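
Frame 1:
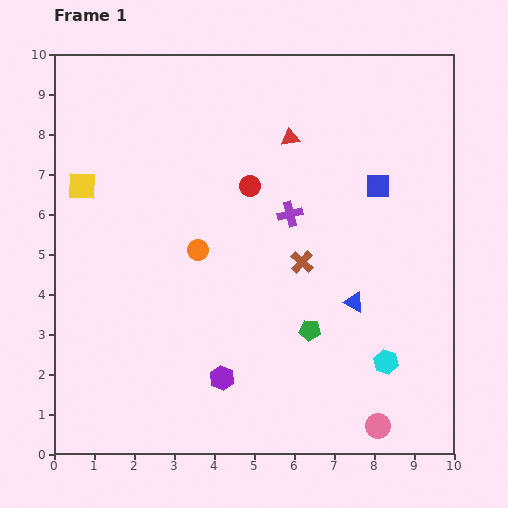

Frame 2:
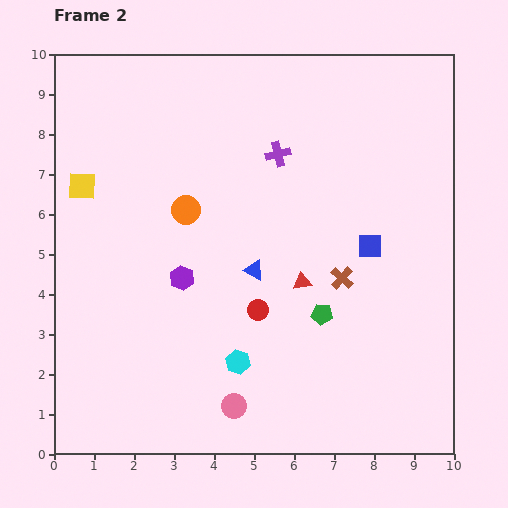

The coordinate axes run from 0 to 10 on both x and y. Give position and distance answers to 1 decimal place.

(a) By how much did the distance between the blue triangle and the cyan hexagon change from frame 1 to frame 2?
+0.6

Distance in frame 1: 1.7. Distance in frame 2: 2.3.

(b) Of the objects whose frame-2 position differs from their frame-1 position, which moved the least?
the green pentagon

(moved 0.5)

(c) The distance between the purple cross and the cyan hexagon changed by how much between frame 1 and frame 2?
+0.9

Distance in frame 1: 4.4. Distance in frame 2: 5.3.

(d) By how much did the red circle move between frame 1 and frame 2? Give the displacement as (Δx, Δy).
(0.2, -3.1)

The red circle was at (4.9, 6.7) in frame 1 and (5.1, 3.6) in frame 2.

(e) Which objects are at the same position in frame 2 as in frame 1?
the yellow square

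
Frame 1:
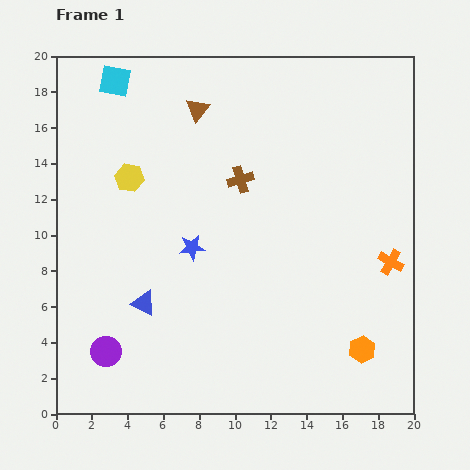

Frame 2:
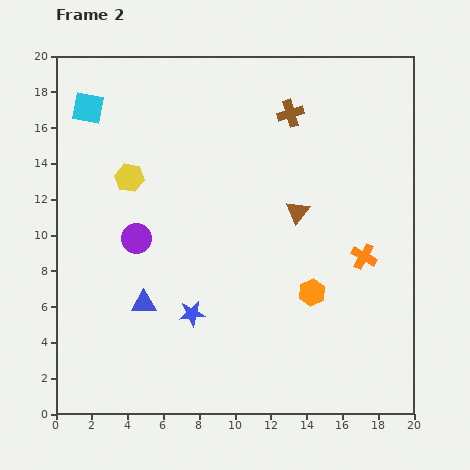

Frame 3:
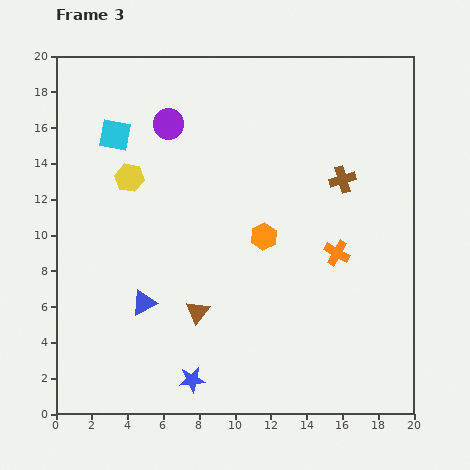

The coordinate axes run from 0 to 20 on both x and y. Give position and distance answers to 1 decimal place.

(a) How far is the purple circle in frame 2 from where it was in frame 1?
6.5

The purple circle moved from (2.8, 3.5) to (4.5, 9.8), a distance of √(1.7² + 6.3²) ≈ 6.5.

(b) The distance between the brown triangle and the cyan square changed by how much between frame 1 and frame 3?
+6.0

Distance in frame 1: 4.9. Distance in frame 3: 10.9.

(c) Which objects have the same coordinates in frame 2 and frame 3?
the blue triangle, the yellow hexagon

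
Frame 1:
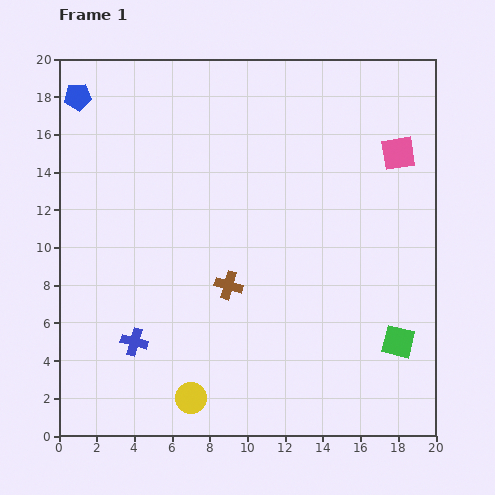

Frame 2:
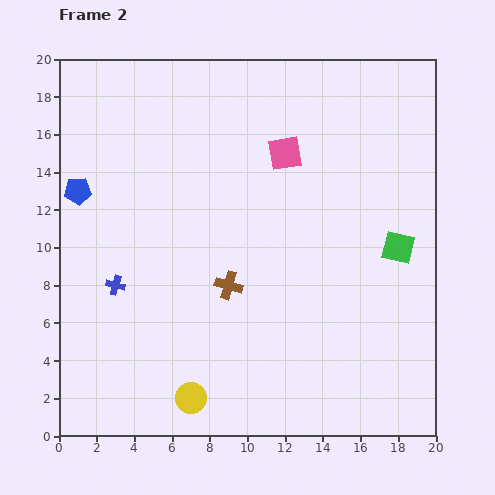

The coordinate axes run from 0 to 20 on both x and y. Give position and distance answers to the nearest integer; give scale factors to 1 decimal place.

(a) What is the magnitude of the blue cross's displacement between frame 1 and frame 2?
3

The blue cross moved from (4, 5) to (3, 8), a distance of √(1² + 3²) ≈ 3.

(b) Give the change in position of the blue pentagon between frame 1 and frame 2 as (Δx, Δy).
(0, -5)

The blue pentagon was at (1, 18) in frame 1 and (1, 13) in frame 2.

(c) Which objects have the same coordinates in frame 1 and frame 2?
the brown cross, the yellow circle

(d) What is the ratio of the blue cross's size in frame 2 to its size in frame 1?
0.7×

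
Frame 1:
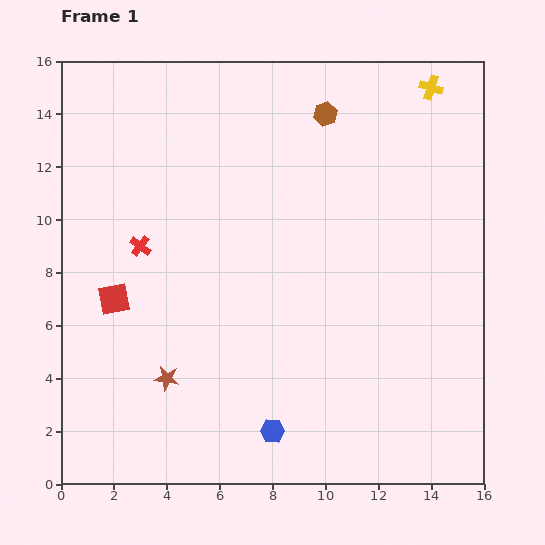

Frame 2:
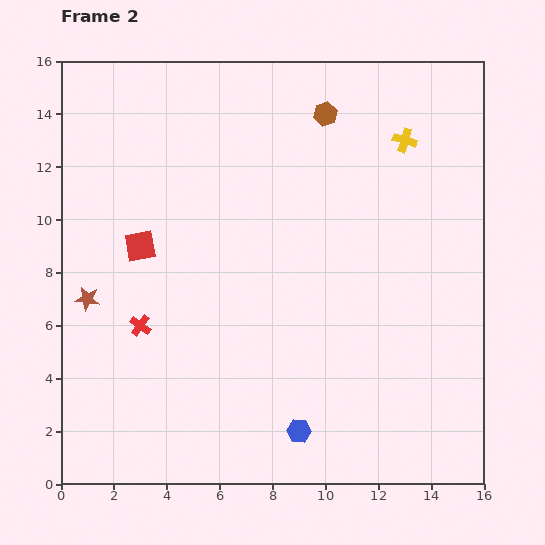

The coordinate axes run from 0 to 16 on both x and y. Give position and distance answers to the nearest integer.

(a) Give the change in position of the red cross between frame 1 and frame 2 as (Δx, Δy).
(0, -3)

The red cross was at (3, 9) in frame 1 and (3, 6) in frame 2.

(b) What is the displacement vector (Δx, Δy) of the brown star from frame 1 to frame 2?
(-3, 3)

The brown star was at (4, 4) in frame 1 and (1, 7) in frame 2.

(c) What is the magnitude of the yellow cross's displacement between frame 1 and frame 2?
2

The yellow cross moved from (14, 15) to (13, 13), a distance of √(1² + 2²) ≈ 2.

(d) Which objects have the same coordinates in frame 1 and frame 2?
the brown hexagon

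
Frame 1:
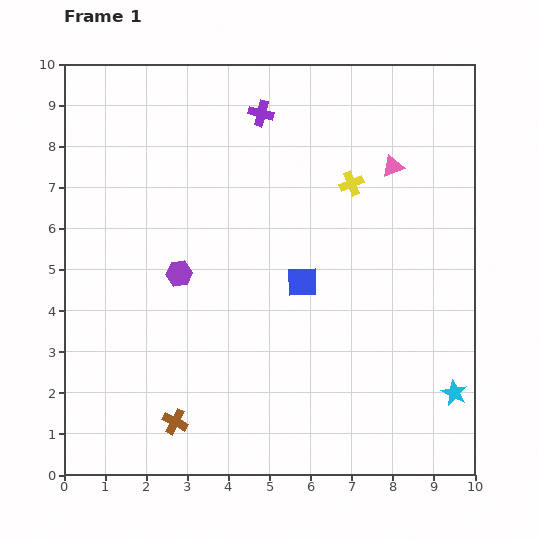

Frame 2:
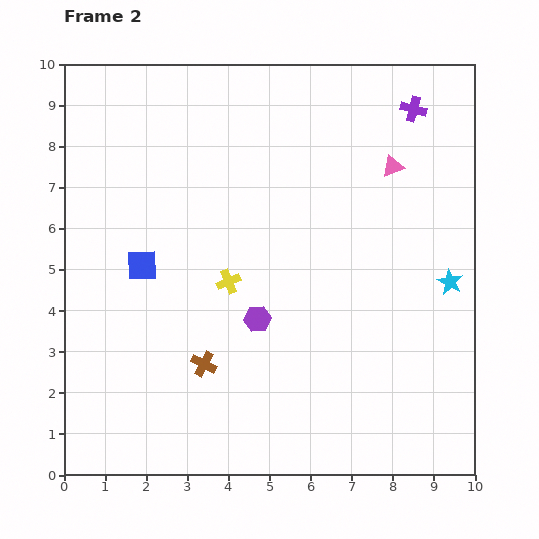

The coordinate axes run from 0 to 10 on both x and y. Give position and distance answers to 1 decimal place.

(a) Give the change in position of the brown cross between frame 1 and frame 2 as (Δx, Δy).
(0.7, 1.4)

The brown cross was at (2.7, 1.3) in frame 1 and (3.4, 2.7) in frame 2.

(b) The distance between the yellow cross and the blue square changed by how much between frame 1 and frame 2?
-0.6

Distance in frame 1: 2.7. Distance in frame 2: 2.1.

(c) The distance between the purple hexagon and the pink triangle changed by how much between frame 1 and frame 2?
-0.8

Distance in frame 1: 5.8. Distance in frame 2: 5.0.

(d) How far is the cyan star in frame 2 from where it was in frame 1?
2.7

The cyan star moved from (9.5, 2.0) to (9.4, 4.7), a distance of √(0.1² + 2.7²) ≈ 2.7.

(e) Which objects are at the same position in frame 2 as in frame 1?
the pink triangle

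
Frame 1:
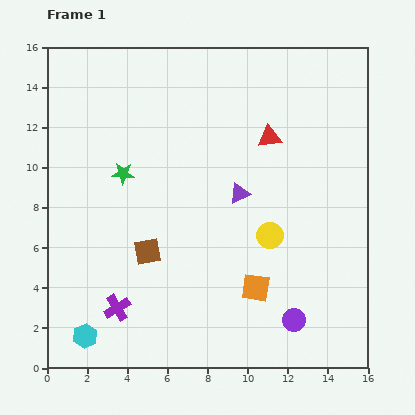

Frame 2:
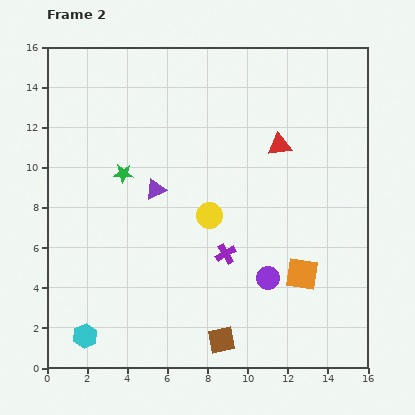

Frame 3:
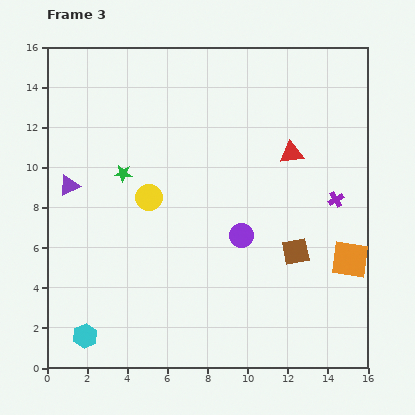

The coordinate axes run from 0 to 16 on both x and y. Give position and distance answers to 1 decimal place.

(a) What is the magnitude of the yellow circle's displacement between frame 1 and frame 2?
3.2

The yellow circle moved from (11.1, 6.6) to (8.1, 7.6), a distance of √(3.0² + 1.0²) ≈ 3.2.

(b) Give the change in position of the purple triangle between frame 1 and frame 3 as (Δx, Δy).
(-8.5, 0.4)

The purple triangle was at (9.6, 8.7) in frame 1 and (1.1, 9.1) in frame 3.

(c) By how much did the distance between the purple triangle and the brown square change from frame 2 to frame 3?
+3.6

Distance in frame 2: 8.2. Distance in frame 3: 11.8.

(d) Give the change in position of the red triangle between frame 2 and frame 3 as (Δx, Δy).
(0.6, -0.4)

The red triangle was at (11.6, 11.1) in frame 2 and (12.2, 10.7) in frame 3.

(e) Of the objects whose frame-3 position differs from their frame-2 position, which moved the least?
the red triangle

(moved 0.7)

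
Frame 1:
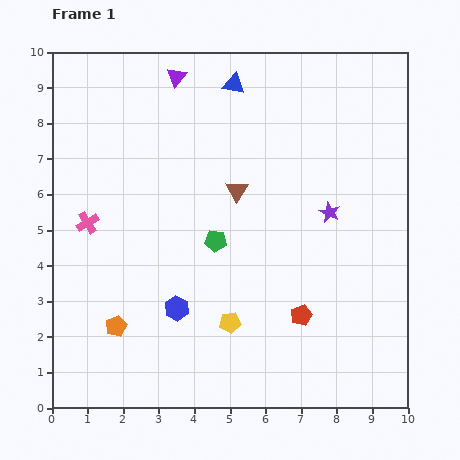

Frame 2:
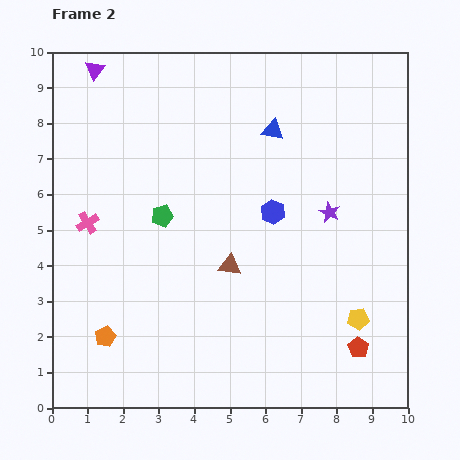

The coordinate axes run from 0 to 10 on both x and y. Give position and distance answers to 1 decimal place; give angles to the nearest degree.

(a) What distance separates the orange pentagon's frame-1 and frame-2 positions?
0.4

The orange pentagon moved from (1.8, 2.3) to (1.5, 2.0), a distance of √(0.3² + 0.3²) ≈ 0.4.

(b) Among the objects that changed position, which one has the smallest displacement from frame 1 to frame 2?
the orange pentagon

(moved 0.4)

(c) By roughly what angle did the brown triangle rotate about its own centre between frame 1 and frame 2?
55° counter-clockwise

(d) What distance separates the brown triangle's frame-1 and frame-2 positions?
2.1

The brown triangle moved from (5.2, 6.1) to (5.0, 4.0), a distance of √(0.2² + 2.1²) ≈ 2.1.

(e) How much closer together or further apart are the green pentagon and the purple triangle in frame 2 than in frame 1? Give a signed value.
-0.2

Distance in frame 1: 4.7. Distance in frame 2: 4.5.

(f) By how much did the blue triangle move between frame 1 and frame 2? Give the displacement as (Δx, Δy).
(1.1, -1.3)

The blue triangle was at (5.1, 9.1) in frame 1 and (6.2, 7.8) in frame 2.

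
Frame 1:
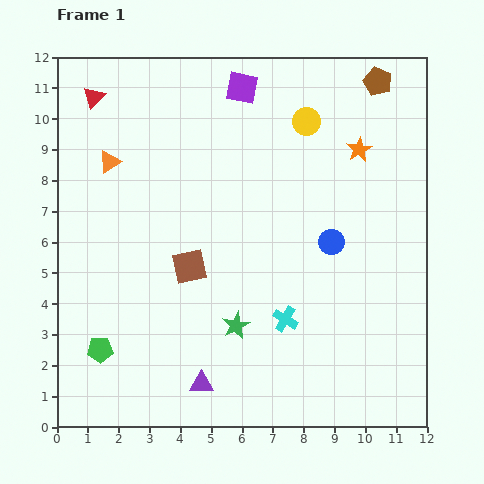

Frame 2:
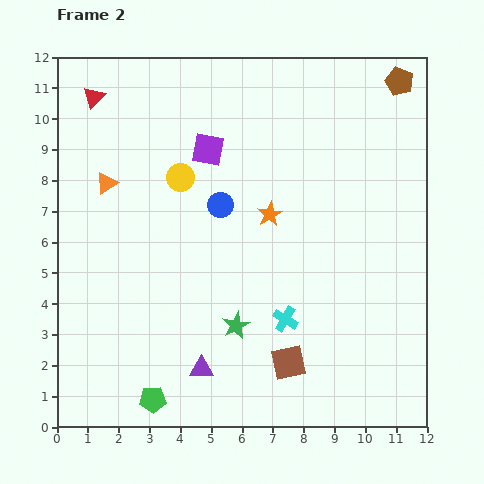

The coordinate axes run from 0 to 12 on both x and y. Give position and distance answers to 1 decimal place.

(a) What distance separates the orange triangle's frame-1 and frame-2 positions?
0.7

The orange triangle moved from (1.7, 8.6) to (1.6, 7.9), a distance of √(0.1² + 0.7²) ≈ 0.7.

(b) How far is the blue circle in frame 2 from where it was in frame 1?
3.8

The blue circle moved from (8.9, 6.0) to (5.3, 7.2), a distance of √(3.6² + 1.2²) ≈ 3.8.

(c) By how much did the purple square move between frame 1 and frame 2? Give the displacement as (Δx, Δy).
(-1.1, -2.0)

The purple square was at (6.0, 11.0) in frame 1 and (4.9, 9.0) in frame 2.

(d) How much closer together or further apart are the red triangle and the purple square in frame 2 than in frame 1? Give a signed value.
-0.7

Distance in frame 1: 4.8. Distance in frame 2: 4.1.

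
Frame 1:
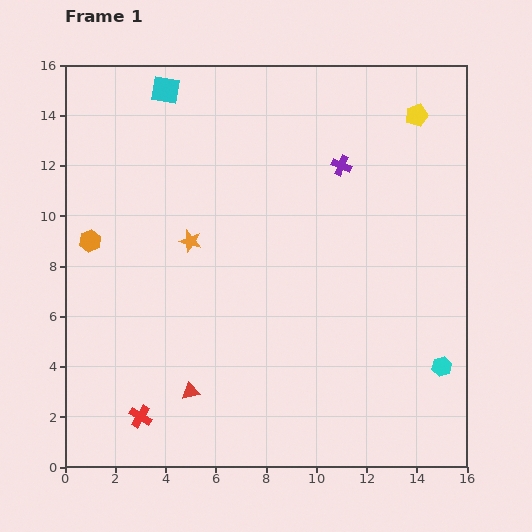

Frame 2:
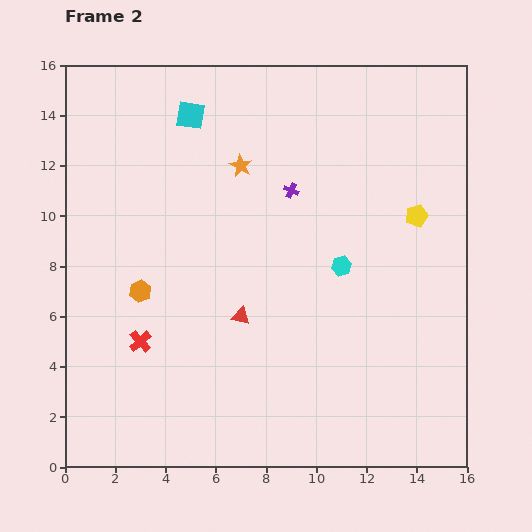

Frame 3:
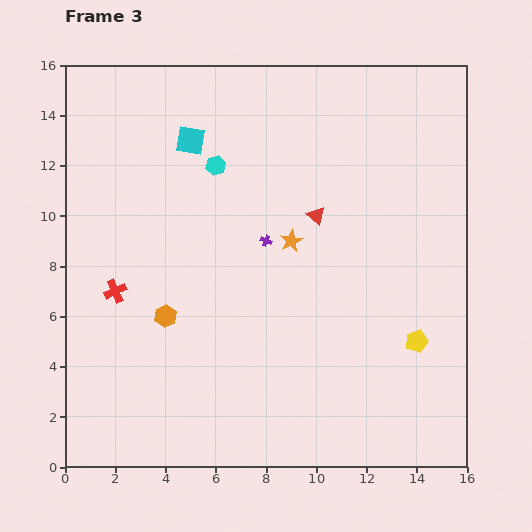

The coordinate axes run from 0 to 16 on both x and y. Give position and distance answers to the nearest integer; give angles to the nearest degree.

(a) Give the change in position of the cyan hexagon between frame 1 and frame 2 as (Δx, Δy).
(-4, 4)

The cyan hexagon was at (15, 4) in frame 1 and (11, 8) in frame 2.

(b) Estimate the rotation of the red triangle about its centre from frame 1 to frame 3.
52° clockwise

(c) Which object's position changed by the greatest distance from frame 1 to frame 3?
the cyan hexagon

(moved 12; next 9)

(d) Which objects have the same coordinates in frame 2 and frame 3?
none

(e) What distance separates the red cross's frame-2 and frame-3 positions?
2

The red cross moved from (3, 5) to (2, 7), a distance of √(1² + 2²) ≈ 2.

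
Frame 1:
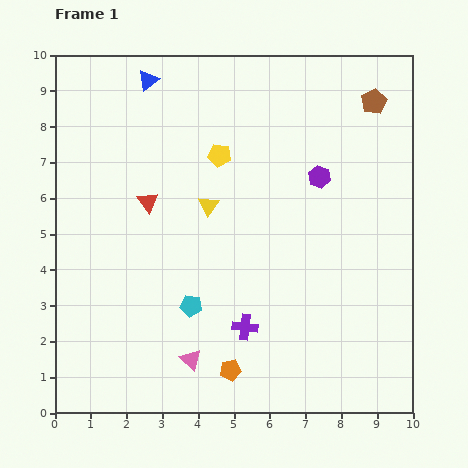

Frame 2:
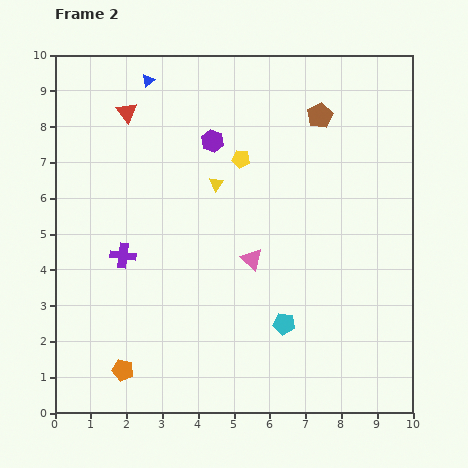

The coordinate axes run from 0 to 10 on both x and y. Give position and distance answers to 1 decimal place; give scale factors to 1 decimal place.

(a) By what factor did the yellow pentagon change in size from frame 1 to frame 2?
0.8×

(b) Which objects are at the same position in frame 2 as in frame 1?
the blue triangle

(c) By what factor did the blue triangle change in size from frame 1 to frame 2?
0.6×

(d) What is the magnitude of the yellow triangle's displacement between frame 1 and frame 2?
0.6

The yellow triangle moved from (4.3, 5.8) to (4.5, 6.4), a distance of √(0.2² + 0.6²) ≈ 0.6.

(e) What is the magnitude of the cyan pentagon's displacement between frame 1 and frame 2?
2.6

The cyan pentagon moved from (3.8, 3.0) to (6.4, 2.5), a distance of √(2.6² + 0.5²) ≈ 2.6.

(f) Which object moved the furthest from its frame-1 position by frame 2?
the purple cross

(moved 3.9; next 3.3)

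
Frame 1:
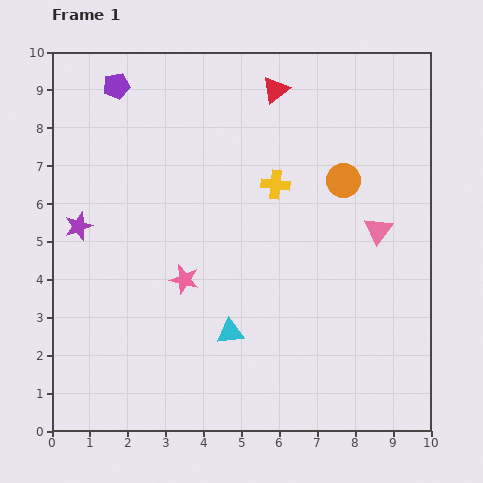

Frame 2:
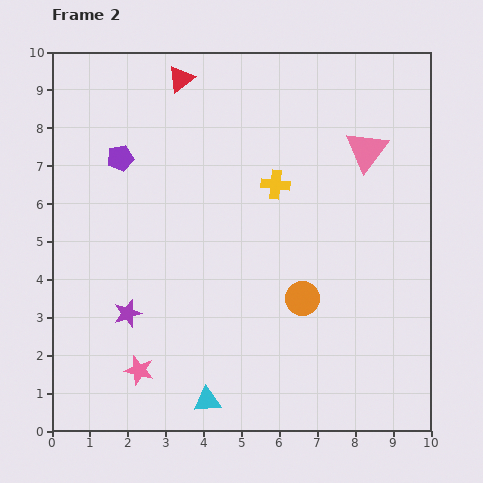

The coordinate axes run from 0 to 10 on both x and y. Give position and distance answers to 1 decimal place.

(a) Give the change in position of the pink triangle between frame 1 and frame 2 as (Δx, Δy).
(-0.3, 2.1)

The pink triangle was at (8.6, 5.3) in frame 1 and (8.3, 7.4) in frame 2.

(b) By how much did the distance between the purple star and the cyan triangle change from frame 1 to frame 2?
-1.8

Distance in frame 1: 4.9. Distance in frame 2: 3.1.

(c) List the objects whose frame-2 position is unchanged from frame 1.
the yellow cross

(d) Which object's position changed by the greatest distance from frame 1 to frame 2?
the orange circle

(moved 3.3; next 2.7)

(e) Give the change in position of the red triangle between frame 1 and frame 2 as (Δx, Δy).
(-2.5, 0.3)

The red triangle was at (5.9, 9.0) in frame 1 and (3.4, 9.3) in frame 2.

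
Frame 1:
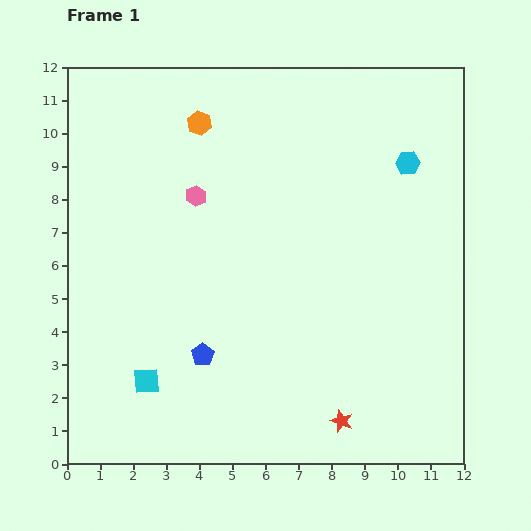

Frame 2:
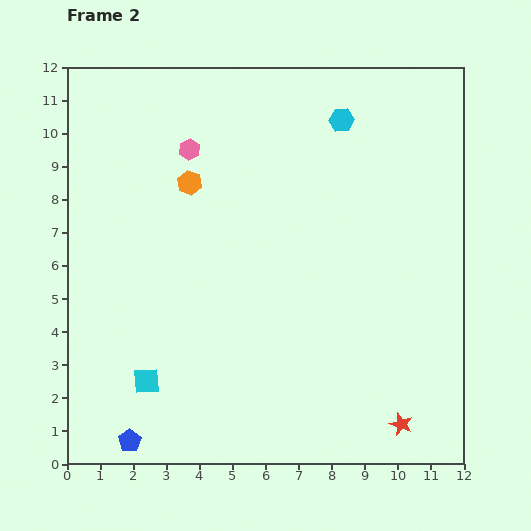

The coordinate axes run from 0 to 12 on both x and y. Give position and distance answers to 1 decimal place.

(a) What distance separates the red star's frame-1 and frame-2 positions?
1.8

The red star moved from (8.3, 1.3) to (10.1, 1.2), a distance of √(1.8² + 0.1²) ≈ 1.8.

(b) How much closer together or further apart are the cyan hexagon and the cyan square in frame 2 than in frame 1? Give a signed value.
-0.4

Distance in frame 1: 10.3. Distance in frame 2: 9.9.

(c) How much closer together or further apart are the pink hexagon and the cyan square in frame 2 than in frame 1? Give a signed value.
+1.3

Distance in frame 1: 5.8. Distance in frame 2: 7.1.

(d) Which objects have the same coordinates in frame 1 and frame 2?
the cyan square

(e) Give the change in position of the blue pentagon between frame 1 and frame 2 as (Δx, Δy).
(-2.2, -2.6)

The blue pentagon was at (4.1, 3.3) in frame 1 and (1.9, 0.7) in frame 2.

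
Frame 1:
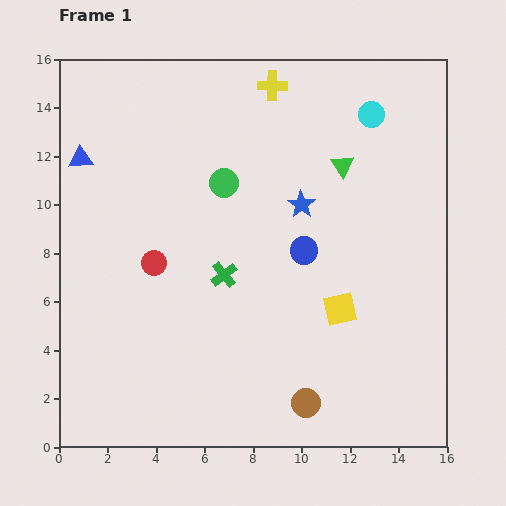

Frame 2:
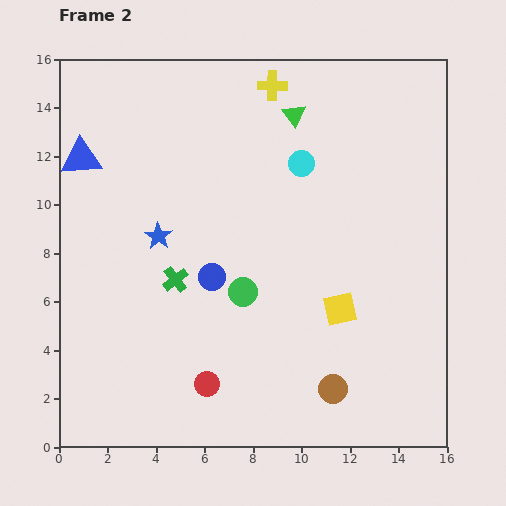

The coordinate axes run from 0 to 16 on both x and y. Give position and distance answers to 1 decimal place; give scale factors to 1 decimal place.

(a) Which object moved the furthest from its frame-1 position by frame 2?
the blue star

(moved 6.0; next 5.5)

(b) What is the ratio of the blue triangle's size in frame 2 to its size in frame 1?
1.6×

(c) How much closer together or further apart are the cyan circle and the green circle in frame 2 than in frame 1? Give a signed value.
-0.9

Distance in frame 1: 6.7. Distance in frame 2: 5.8.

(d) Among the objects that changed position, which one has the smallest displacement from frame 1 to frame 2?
the brown circle

(moved 1.3)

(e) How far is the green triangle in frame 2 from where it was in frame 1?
2.9

The green triangle moved from (11.7, 11.6) to (9.7, 13.7), a distance of √(2.0² + 2.1²) ≈ 2.9.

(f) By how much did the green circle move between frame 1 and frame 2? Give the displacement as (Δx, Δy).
(0.8, -4.5)

The green circle was at (6.8, 10.9) in frame 1 and (7.6, 6.4) in frame 2.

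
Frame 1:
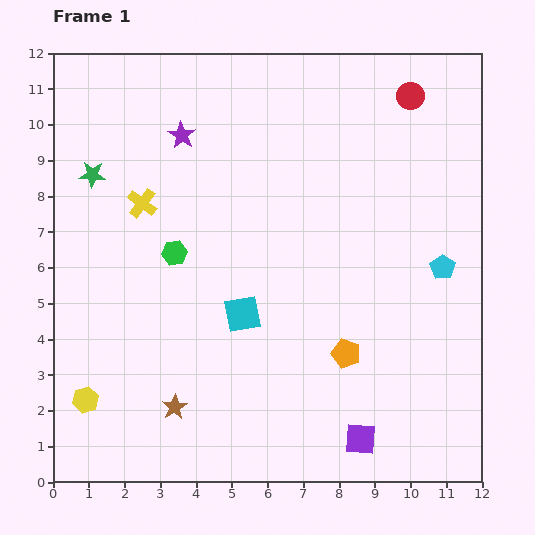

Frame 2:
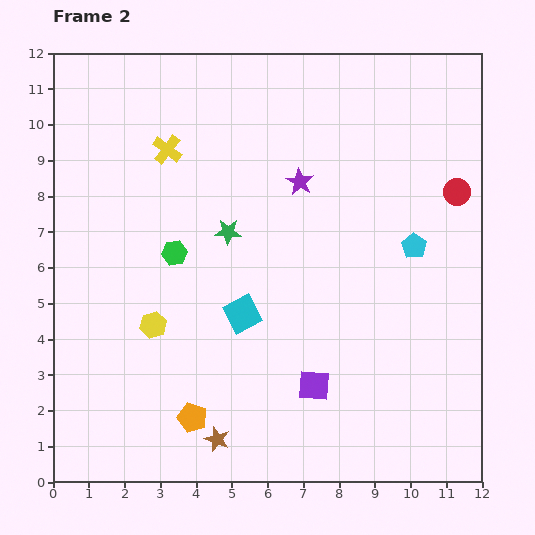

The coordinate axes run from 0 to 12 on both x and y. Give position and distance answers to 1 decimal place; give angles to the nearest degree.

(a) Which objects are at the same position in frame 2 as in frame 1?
the cyan square, the green hexagon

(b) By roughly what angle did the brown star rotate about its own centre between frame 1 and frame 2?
20° counter-clockwise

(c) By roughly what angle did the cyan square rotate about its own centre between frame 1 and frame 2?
18° counter-clockwise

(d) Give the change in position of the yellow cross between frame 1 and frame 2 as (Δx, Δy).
(0.7, 1.5)

The yellow cross was at (2.5, 7.8) in frame 1 and (3.2, 9.3) in frame 2.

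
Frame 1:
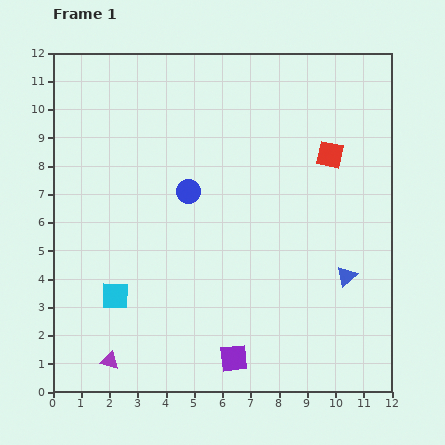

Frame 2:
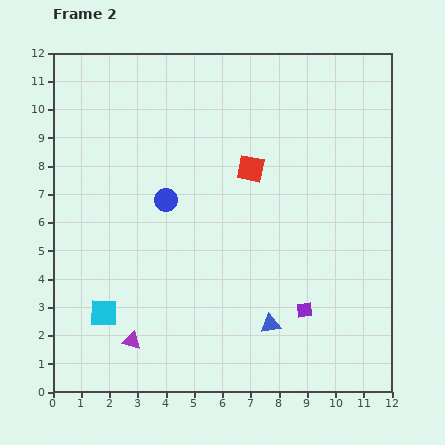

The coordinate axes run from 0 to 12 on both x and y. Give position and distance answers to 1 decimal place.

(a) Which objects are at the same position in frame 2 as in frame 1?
none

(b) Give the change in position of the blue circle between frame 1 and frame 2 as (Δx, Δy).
(-0.8, -0.3)

The blue circle was at (4.8, 7.1) in frame 1 and (4.0, 6.8) in frame 2.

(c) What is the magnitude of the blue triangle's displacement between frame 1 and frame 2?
3.2

The blue triangle moved from (10.4, 4.1) to (7.7, 2.4), a distance of √(2.7² + 1.7²) ≈ 3.2.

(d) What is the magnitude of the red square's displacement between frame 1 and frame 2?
2.8

The red square moved from (9.8, 8.4) to (7.0, 7.9), a distance of √(2.8² + 0.5²) ≈ 2.8.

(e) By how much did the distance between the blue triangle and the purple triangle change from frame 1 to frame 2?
-4.0

Distance in frame 1: 8.9. Distance in frame 2: 4.9.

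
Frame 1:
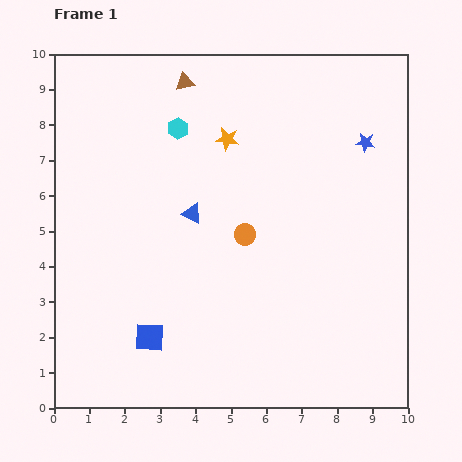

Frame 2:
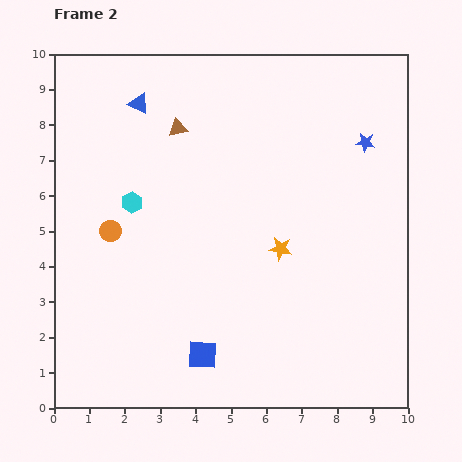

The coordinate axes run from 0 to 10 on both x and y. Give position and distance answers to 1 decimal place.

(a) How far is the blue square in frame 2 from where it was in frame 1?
1.6

The blue square moved from (2.7, 2.0) to (4.2, 1.5), a distance of √(1.5² + 0.5²) ≈ 1.6.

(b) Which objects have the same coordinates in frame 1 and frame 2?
the blue star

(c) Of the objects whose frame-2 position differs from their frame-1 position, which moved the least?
the brown triangle

(moved 1.3)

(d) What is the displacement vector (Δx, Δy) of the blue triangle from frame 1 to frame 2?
(-1.5, 3.1)

The blue triangle was at (3.9, 5.5) in frame 1 and (2.4, 8.6) in frame 2.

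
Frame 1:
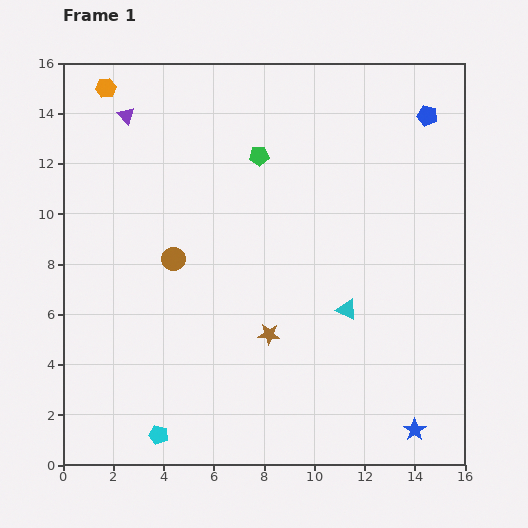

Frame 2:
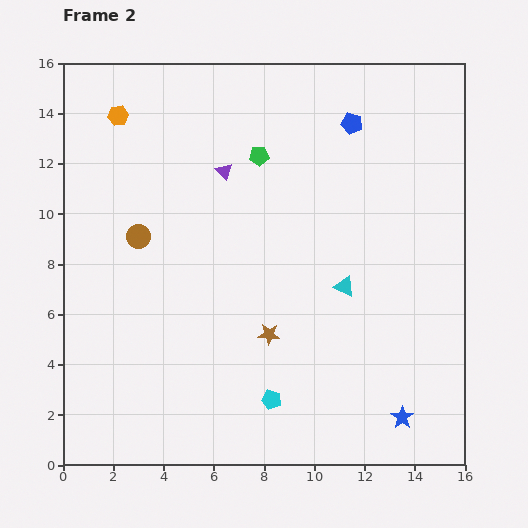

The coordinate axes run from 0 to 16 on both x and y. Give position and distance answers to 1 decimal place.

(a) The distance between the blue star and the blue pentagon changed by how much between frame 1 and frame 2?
-0.6

Distance in frame 1: 12.5. Distance in frame 2: 11.9.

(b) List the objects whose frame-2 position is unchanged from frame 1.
the brown star, the green pentagon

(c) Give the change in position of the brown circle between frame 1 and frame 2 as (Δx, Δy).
(-1.4, 0.9)

The brown circle was at (4.4, 8.2) in frame 1 and (3.0, 9.1) in frame 2.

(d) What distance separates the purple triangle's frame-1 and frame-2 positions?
4.5

The purple triangle moved from (2.5, 13.9) to (6.4, 11.7), a distance of √(3.9² + 2.2²) ≈ 4.5.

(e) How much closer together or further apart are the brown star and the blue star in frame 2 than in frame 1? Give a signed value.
-0.7

Distance in frame 1: 6.9. Distance in frame 2: 6.2.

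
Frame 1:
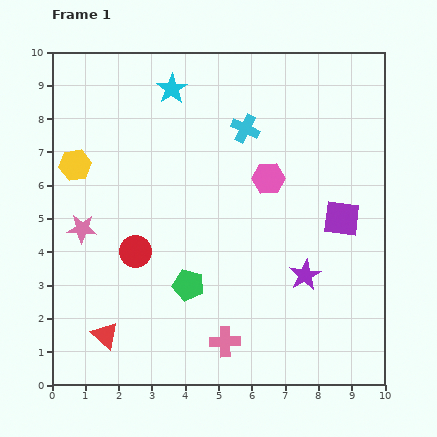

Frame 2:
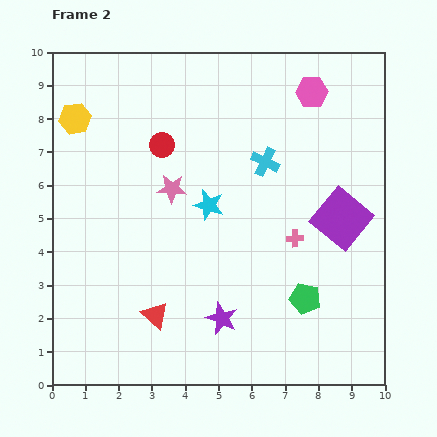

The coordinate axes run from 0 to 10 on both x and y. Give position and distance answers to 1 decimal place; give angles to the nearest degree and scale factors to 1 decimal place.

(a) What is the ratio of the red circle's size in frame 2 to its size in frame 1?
0.8×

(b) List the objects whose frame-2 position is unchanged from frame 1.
the purple square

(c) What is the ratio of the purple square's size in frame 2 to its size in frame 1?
1.5×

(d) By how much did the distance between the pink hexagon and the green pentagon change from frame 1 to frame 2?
+2.2

Distance in frame 1: 4.0. Distance in frame 2: 6.2.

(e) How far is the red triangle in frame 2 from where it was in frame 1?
1.6

The red triangle moved from (1.6, 1.5) to (3.1, 2.1), a distance of √(1.5² + 0.6²) ≈ 1.6.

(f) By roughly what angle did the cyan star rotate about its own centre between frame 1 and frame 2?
22° counter-clockwise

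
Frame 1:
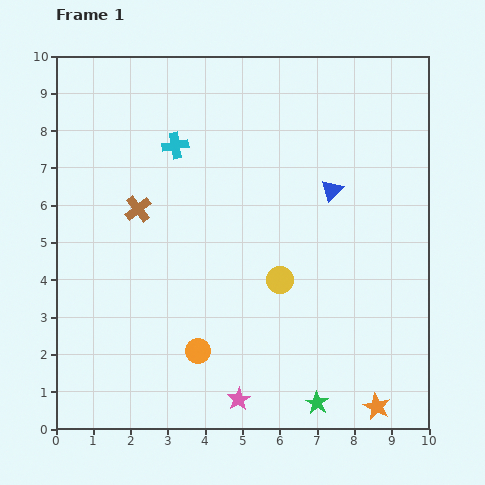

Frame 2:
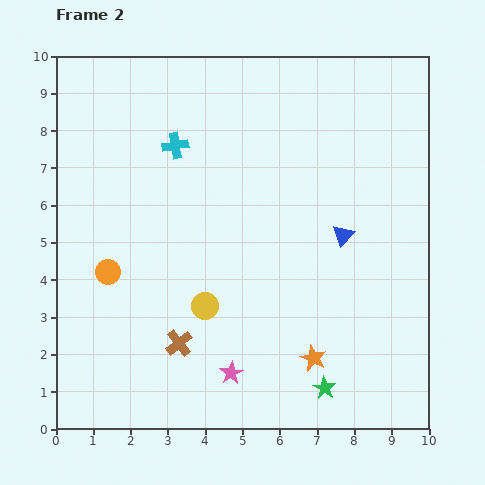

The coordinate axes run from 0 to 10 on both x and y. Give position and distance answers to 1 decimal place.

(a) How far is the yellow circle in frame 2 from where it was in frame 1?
2.1

The yellow circle moved from (6.0, 4.0) to (4.0, 3.3), a distance of √(2.0² + 0.7²) ≈ 2.1.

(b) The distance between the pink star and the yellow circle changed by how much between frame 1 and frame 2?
-1.5

Distance in frame 1: 3.4. Distance in frame 2: 1.9.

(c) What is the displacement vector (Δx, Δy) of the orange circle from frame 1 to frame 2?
(-2.4, 2.1)

The orange circle was at (3.8, 2.1) in frame 1 and (1.4, 4.2) in frame 2.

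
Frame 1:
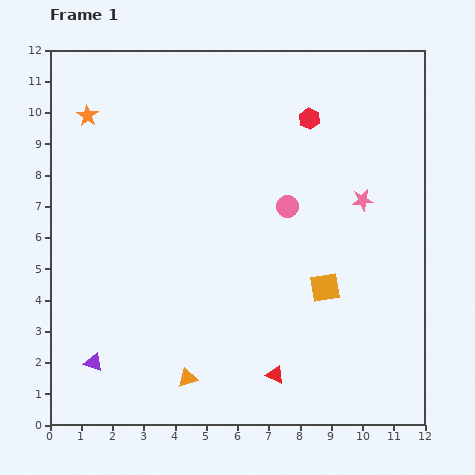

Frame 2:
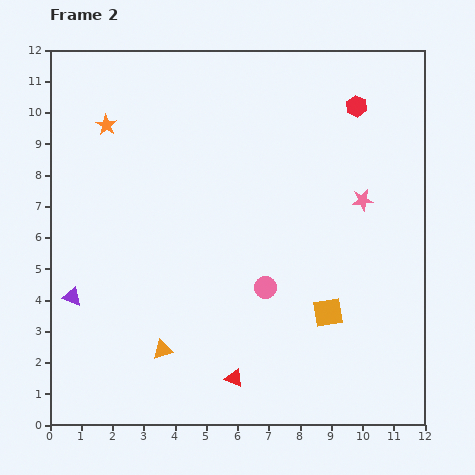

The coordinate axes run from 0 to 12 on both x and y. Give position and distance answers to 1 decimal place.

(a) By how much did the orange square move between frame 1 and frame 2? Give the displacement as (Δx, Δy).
(0.1, -0.8)

The orange square was at (8.8, 4.4) in frame 1 and (8.9, 3.6) in frame 2.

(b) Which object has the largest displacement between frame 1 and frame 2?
the pink circle

(moved 2.7; next 2.2)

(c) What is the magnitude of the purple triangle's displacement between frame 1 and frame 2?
2.2

The purple triangle moved from (1.4, 2.0) to (0.7, 4.1), a distance of √(0.7² + 2.1²) ≈ 2.2.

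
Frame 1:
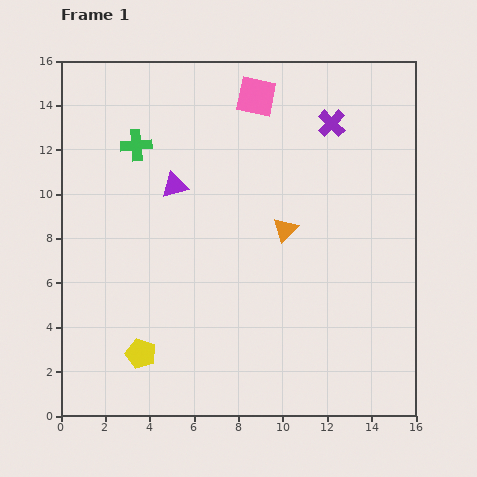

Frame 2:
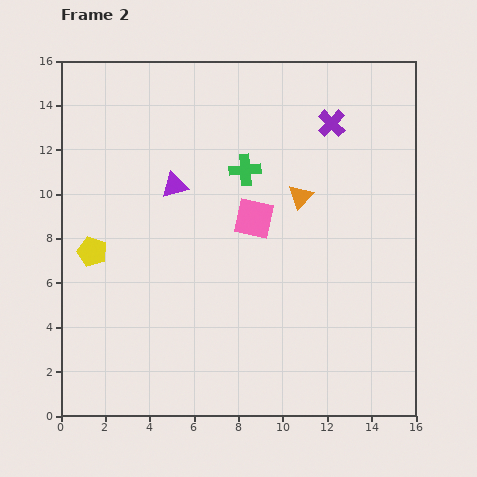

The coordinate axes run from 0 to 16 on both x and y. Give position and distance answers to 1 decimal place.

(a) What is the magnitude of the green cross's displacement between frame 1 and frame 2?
5.0

The green cross moved from (3.4, 12.2) to (8.3, 11.1), a distance of √(4.9² + 1.1²) ≈ 5.0.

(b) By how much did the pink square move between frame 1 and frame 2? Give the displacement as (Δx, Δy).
(-0.1, -5.5)

The pink square was at (8.8, 14.4) in frame 1 and (8.7, 8.9) in frame 2.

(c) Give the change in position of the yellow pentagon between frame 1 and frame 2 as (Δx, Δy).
(-2.2, 4.6)

The yellow pentagon was at (3.6, 2.8) in frame 1 and (1.4, 7.4) in frame 2.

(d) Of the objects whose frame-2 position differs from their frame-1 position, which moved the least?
the orange triangle

(moved 1.7)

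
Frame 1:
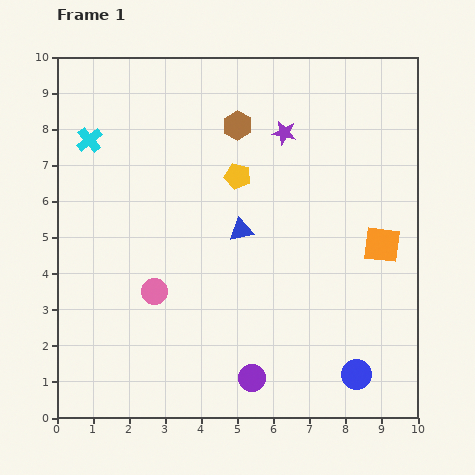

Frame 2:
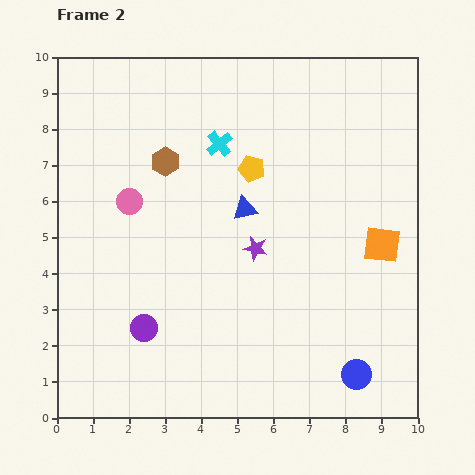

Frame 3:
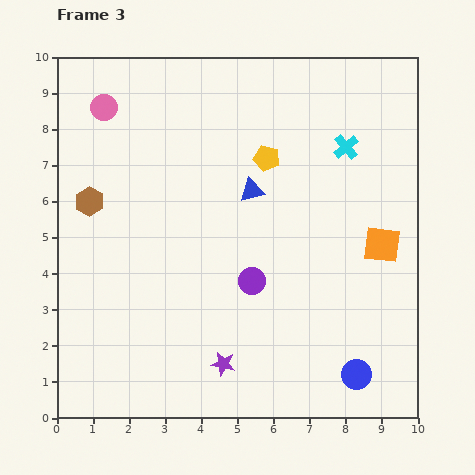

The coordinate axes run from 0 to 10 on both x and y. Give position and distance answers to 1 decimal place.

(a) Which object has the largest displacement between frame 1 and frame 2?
the cyan cross

(moved 3.6; next 3.3)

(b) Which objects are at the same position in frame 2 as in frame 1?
the blue circle, the orange square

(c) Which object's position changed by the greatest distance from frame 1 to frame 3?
the cyan cross

(moved 7.1; next 6.6)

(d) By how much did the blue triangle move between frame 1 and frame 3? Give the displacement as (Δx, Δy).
(0.3, 1.1)

The blue triangle was at (5.1, 5.2) in frame 1 and (5.4, 6.3) in frame 3.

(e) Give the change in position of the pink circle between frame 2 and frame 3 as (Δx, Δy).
(-0.7, 2.6)

The pink circle was at (2.0, 6.0) in frame 2 and (1.3, 8.6) in frame 3.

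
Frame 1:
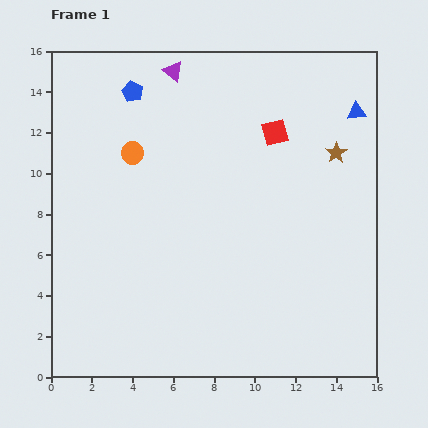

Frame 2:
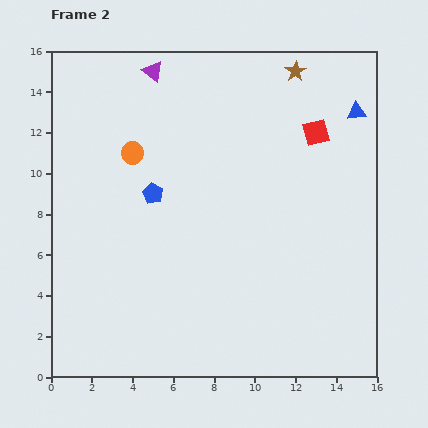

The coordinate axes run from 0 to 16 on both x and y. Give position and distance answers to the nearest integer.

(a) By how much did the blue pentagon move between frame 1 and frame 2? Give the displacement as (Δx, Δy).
(1, -5)

The blue pentagon was at (4, 14) in frame 1 and (5, 9) in frame 2.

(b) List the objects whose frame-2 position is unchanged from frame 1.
the orange circle, the blue triangle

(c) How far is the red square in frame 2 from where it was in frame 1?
2

The red square moved from (11, 12) to (13, 12), a distance of √(2² + 0²) ≈ 2.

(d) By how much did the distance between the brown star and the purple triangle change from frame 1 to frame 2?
-2

Distance in frame 1: 9. Distance in frame 2: 7.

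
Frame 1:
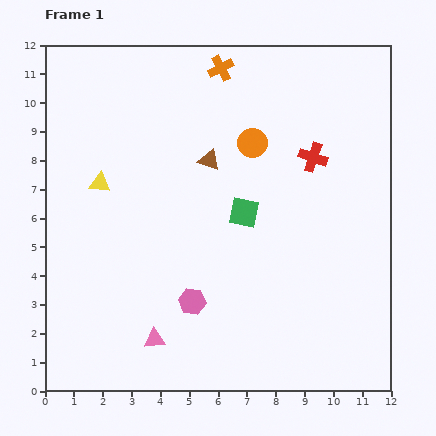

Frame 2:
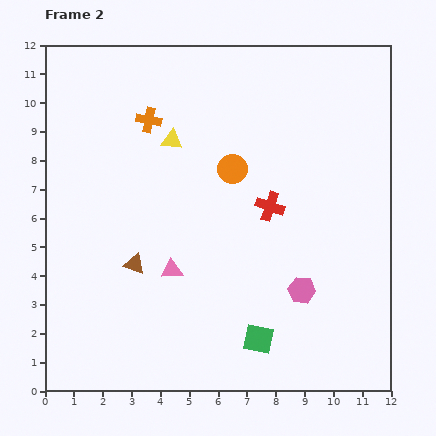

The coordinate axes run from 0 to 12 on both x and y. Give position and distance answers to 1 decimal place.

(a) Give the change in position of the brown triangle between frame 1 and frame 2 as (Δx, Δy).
(-2.6, -3.6)

The brown triangle was at (5.7, 8.0) in frame 1 and (3.1, 4.4) in frame 2.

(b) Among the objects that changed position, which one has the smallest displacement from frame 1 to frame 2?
the orange circle

(moved 1.1)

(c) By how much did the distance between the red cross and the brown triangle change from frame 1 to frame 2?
+1.5

Distance in frame 1: 3.6. Distance in frame 2: 5.1.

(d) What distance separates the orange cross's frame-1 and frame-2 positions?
3.1

The orange cross moved from (6.1, 11.2) to (3.6, 9.4), a distance of √(2.5² + 1.8²) ≈ 3.1.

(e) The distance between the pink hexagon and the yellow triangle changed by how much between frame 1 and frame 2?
+1.7

Distance in frame 1: 5.2. Distance in frame 2: 6.9.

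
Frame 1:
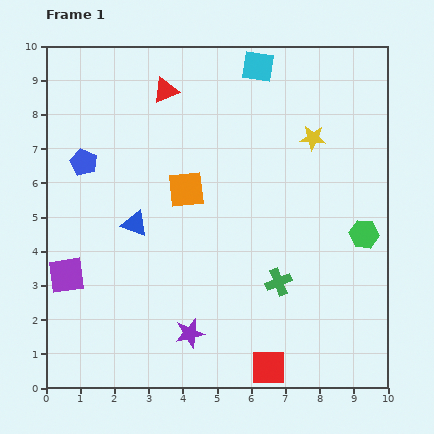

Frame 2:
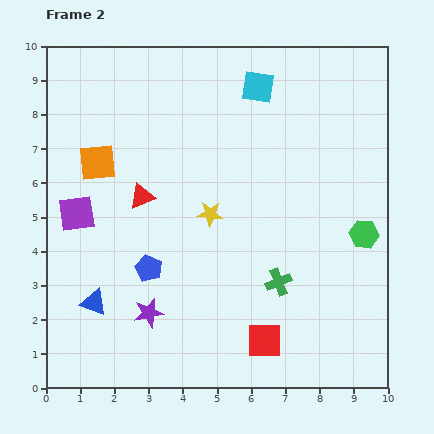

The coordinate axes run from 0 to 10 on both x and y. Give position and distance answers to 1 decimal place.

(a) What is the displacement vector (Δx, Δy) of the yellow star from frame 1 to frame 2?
(-3.0, -2.2)

The yellow star was at (7.8, 7.3) in frame 1 and (4.8, 5.1) in frame 2.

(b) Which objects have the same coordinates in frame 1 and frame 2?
the green hexagon, the green cross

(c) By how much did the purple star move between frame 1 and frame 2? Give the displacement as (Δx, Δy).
(-1.2, 0.6)

The purple star was at (4.2, 1.6) in frame 1 and (3.0, 2.2) in frame 2.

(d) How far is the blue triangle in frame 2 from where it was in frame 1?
2.6

The blue triangle moved from (2.6, 4.8) to (1.4, 2.5), a distance of √(1.2² + 2.3²) ≈ 2.6.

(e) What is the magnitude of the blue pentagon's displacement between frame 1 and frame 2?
3.6

The blue pentagon moved from (1.1, 6.6) to (3.0, 3.5), a distance of √(1.9² + 3.1²) ≈ 3.6.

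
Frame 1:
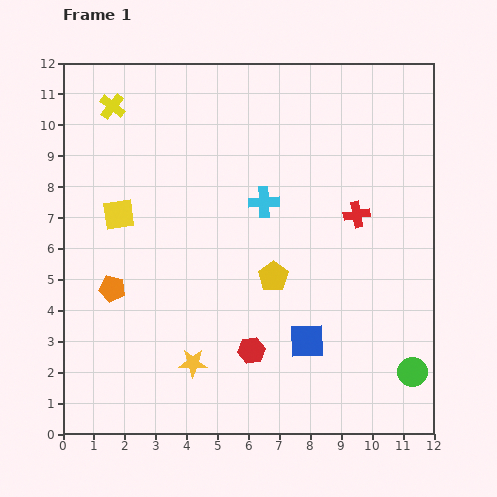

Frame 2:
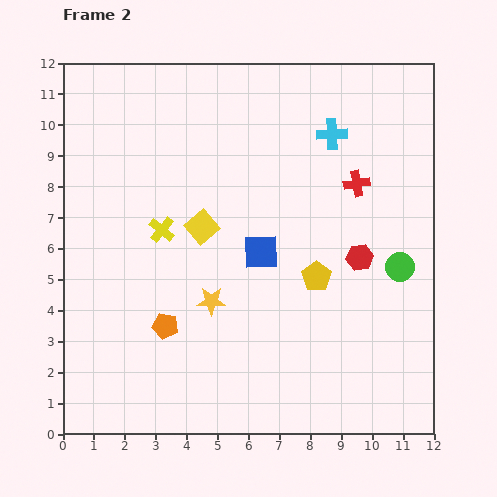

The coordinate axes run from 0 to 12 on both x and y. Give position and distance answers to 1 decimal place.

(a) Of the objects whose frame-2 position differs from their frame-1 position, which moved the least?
the red cross

(moved 1.0)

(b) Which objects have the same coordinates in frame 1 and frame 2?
none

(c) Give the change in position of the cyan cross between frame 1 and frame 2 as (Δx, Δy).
(2.2, 2.2)

The cyan cross was at (6.5, 7.5) in frame 1 and (8.7, 9.7) in frame 2.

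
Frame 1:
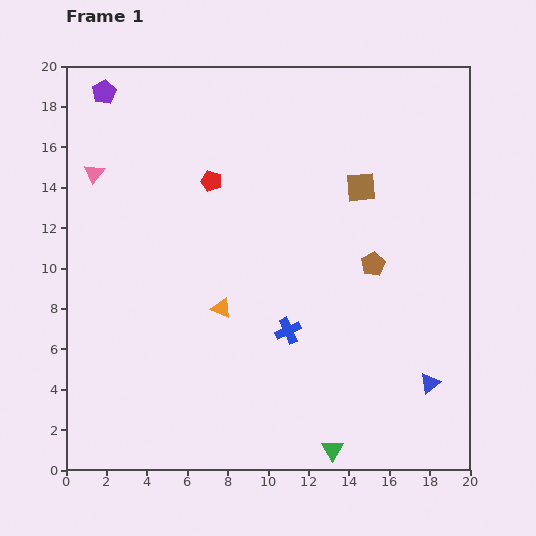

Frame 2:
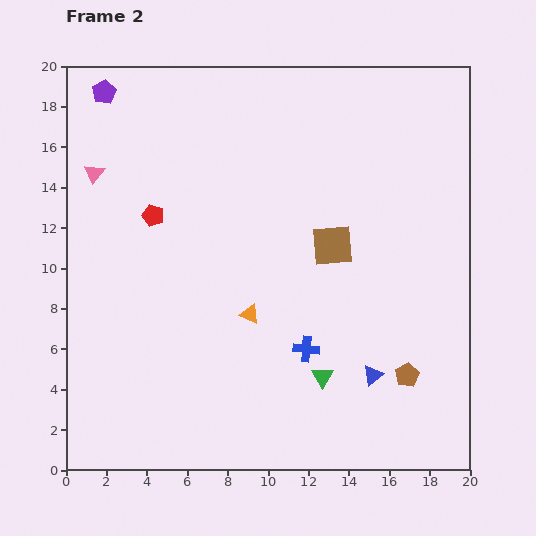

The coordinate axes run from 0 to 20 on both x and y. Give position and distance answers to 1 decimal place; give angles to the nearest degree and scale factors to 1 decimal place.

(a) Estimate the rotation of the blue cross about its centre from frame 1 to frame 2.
30° clockwise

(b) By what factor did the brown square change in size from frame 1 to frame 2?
1.4×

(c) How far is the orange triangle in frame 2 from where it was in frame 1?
1.4

The orange triangle moved from (7.7, 8.0) to (9.1, 7.7), a distance of √(1.4² + 0.3²) ≈ 1.4.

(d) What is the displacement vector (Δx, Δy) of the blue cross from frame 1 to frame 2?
(0.9, -0.9)

The blue cross was at (11.0, 6.9) in frame 1 and (11.9, 6.0) in frame 2.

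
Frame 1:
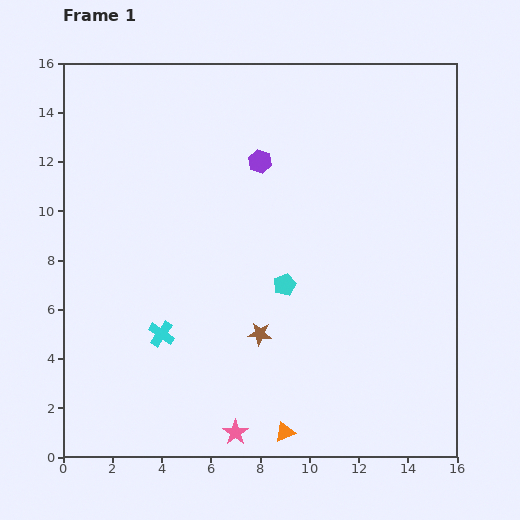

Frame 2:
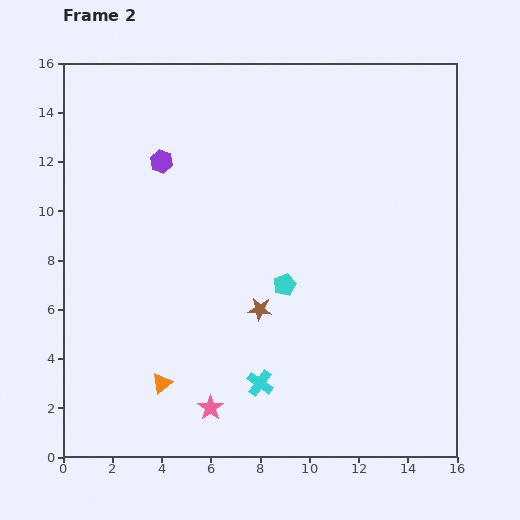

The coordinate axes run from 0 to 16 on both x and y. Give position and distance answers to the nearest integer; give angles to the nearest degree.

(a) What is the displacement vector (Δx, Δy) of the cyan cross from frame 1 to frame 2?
(4, -2)

The cyan cross was at (4, 5) in frame 1 and (8, 3) in frame 2.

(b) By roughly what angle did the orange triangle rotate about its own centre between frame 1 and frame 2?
16° counter-clockwise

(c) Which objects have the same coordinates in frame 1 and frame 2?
the cyan pentagon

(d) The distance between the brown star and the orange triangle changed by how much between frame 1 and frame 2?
+1

Distance in frame 1: 4. Distance in frame 2: 5.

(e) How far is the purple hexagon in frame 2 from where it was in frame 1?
4

The purple hexagon moved from (8, 12) to (4, 12), a distance of √(4² + 0²) ≈ 4.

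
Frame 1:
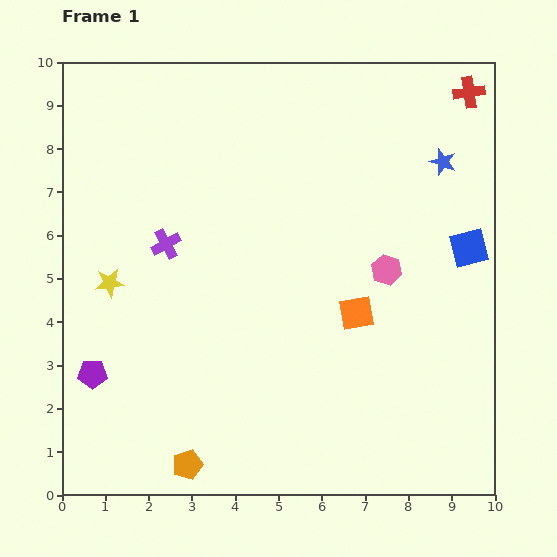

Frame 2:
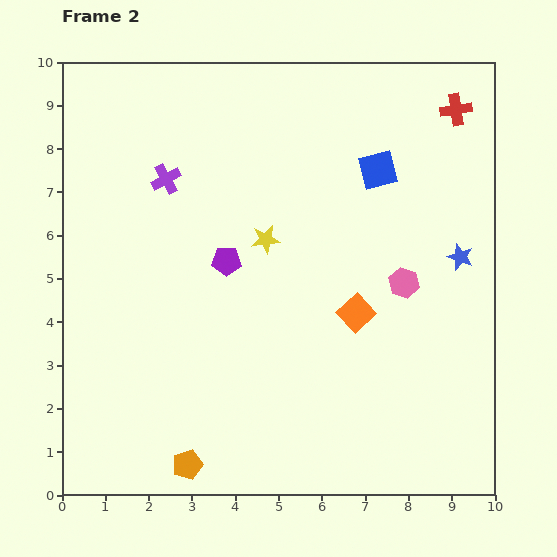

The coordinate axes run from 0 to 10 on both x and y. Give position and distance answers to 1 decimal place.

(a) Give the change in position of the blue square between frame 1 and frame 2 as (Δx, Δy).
(-2.1, 1.8)

The blue square was at (9.4, 5.7) in frame 1 and (7.3, 7.5) in frame 2.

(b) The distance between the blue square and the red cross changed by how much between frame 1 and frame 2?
-1.3

Distance in frame 1: 3.6. Distance in frame 2: 2.3.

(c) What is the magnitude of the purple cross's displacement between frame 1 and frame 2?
1.5

The purple cross moved from (2.4, 5.8) to (2.4, 7.3), a distance of √(0.0² + 1.5²) ≈ 1.5.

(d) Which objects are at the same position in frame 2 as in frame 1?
the orange square, the orange pentagon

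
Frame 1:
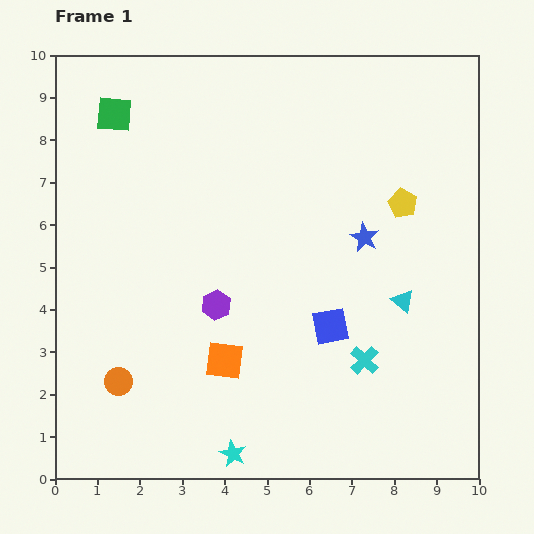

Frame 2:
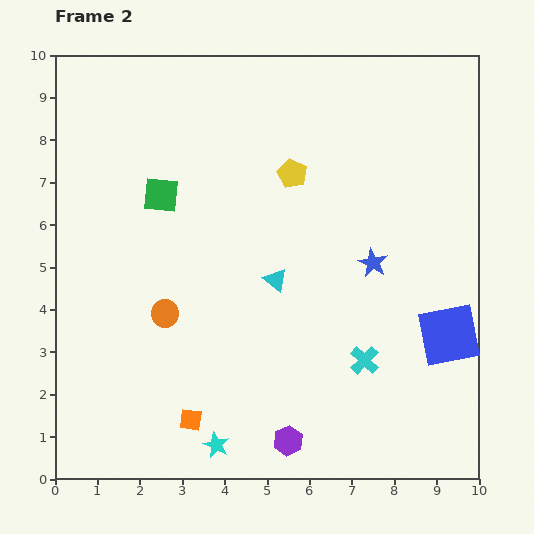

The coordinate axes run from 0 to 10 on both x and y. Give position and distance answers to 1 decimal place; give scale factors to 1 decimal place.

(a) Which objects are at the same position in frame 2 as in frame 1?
the cyan cross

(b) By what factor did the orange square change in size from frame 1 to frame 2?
0.6×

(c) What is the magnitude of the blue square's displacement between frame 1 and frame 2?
2.8

The blue square moved from (6.5, 3.6) to (9.3, 3.4), a distance of √(2.8² + 0.2²) ≈ 2.8.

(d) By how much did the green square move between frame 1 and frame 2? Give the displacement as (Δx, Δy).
(1.1, -1.9)

The green square was at (1.4, 8.6) in frame 1 and (2.5, 6.7) in frame 2.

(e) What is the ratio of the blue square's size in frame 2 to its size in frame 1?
1.7×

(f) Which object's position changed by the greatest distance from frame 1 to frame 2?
the purple hexagon

(moved 3.6; next 3.0)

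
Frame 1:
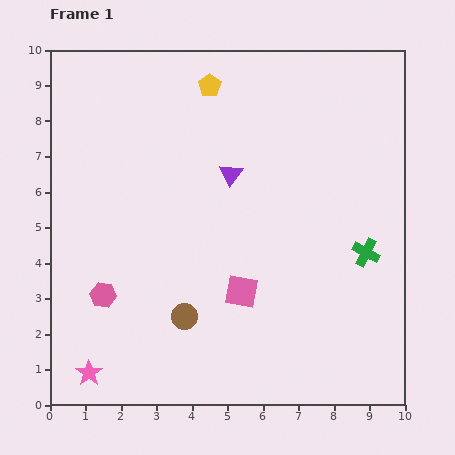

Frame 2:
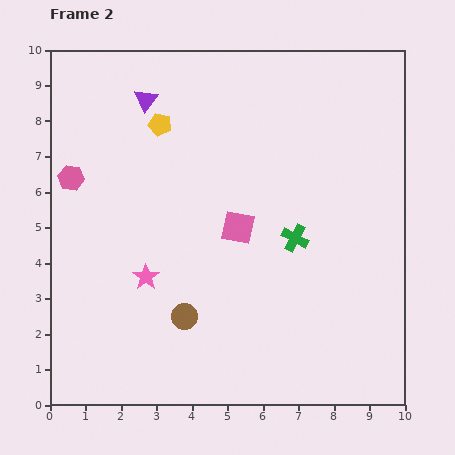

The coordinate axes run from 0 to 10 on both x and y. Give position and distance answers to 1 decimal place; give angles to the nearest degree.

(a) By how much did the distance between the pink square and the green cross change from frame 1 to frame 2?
-2.1

Distance in frame 1: 3.7. Distance in frame 2: 1.6.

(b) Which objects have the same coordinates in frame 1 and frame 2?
the brown circle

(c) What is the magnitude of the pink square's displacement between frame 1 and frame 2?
1.8

The pink square moved from (5.4, 3.2) to (5.3, 5.0), a distance of √(0.1² + 1.8²) ≈ 1.8.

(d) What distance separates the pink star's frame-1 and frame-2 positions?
3.1

The pink star moved from (1.1, 0.9) to (2.7, 3.6), a distance of √(1.6² + 2.7²) ≈ 3.1.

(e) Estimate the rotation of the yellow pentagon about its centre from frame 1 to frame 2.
24° counter-clockwise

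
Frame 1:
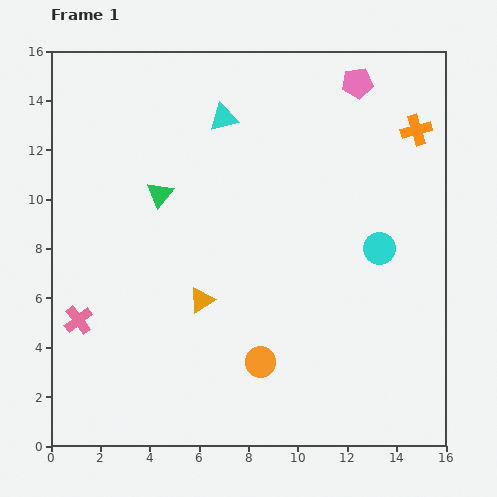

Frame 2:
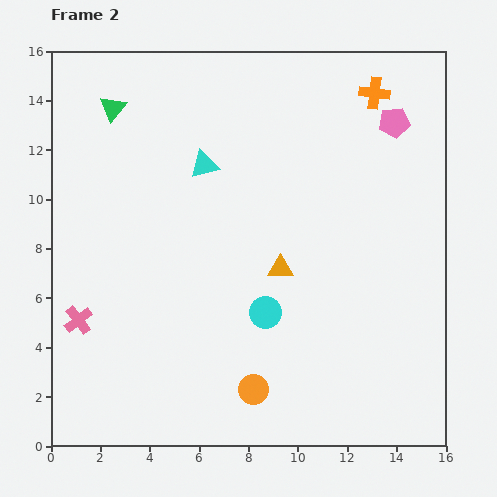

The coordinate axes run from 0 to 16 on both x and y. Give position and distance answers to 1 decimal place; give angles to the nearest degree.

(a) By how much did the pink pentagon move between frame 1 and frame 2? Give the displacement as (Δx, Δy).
(1.5, -1.6)

The pink pentagon was at (12.4, 14.7) in frame 1 and (13.9, 13.1) in frame 2.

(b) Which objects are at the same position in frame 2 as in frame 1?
the pink cross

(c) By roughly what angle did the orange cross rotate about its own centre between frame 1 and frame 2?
23° clockwise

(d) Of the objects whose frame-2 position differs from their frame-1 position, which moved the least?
the orange circle

(moved 1.1)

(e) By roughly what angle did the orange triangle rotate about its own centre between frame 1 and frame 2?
34° clockwise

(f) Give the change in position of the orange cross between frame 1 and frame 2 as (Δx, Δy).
(-1.7, 1.5)

The orange cross was at (14.8, 12.8) in frame 1 and (13.1, 14.3) in frame 2.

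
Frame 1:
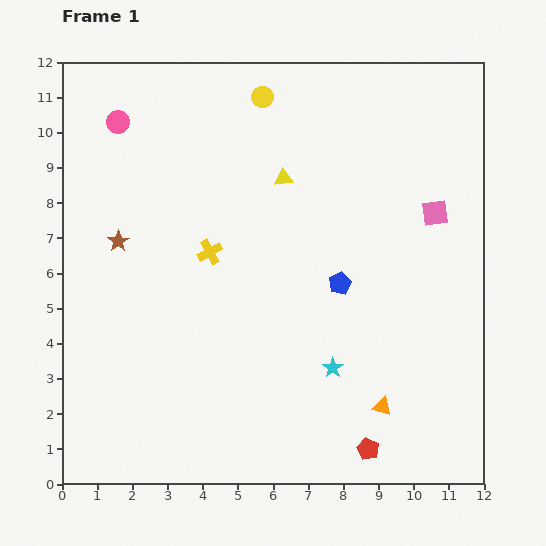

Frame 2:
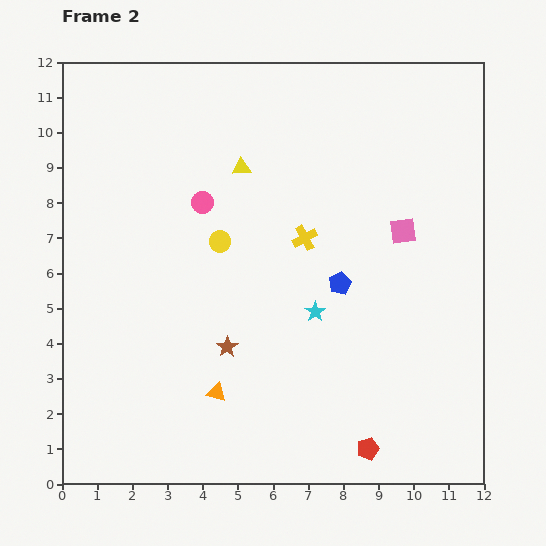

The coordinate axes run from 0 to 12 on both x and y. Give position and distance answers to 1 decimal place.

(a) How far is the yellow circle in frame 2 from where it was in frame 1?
4.3

The yellow circle moved from (5.7, 11.0) to (4.5, 6.9), a distance of √(1.2² + 4.1²) ≈ 4.3.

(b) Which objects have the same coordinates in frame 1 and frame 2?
the blue pentagon, the red pentagon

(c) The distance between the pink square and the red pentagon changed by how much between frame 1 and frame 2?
-0.7

Distance in frame 1: 7.0. Distance in frame 2: 6.3.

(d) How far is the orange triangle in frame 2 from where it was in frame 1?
4.7

The orange triangle moved from (9.1, 2.2) to (4.4, 2.6), a distance of √(4.7² + 0.4²) ≈ 4.7.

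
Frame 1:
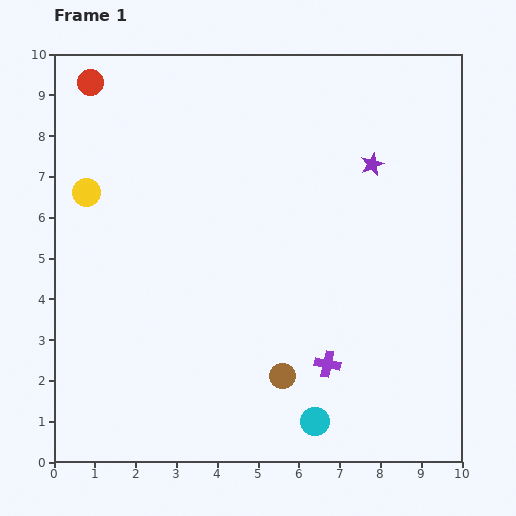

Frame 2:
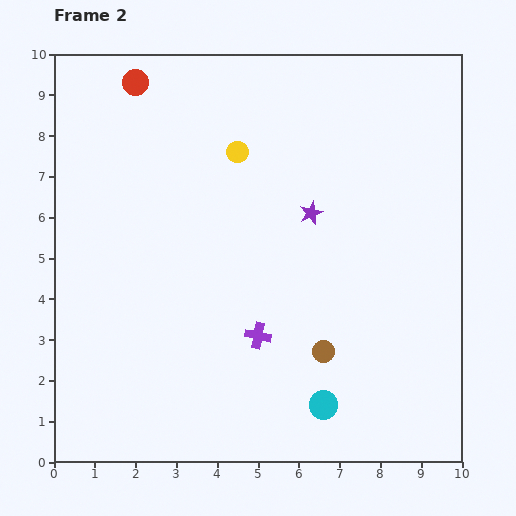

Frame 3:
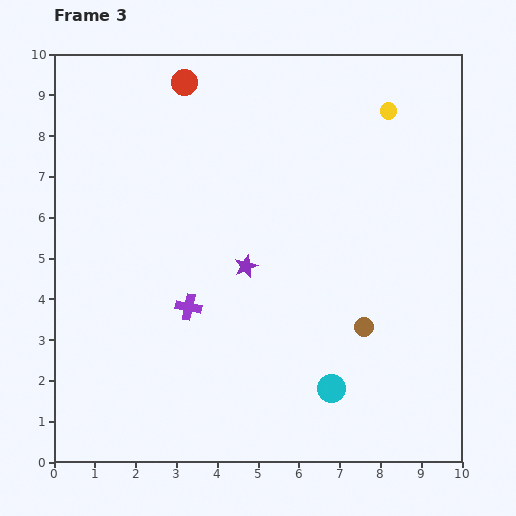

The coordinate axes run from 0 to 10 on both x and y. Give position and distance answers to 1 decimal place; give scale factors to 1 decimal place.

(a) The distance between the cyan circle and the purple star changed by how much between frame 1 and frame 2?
-1.8

Distance in frame 1: 6.5. Distance in frame 2: 4.7.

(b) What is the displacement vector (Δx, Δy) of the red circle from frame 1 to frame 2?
(1.1, 0.0)

The red circle was at (0.9, 9.3) in frame 1 and (2.0, 9.3) in frame 2.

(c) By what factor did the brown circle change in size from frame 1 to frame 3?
0.8×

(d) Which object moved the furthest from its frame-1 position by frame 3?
the yellow circle

(moved 7.7; next 4.0)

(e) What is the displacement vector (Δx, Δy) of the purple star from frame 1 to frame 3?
(-3.1, -2.5)

The purple star was at (7.8, 7.3) in frame 1 and (4.7, 4.8) in frame 3.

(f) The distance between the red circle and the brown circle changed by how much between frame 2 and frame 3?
-0.6

Distance in frame 2: 8.0. Distance in frame 3: 7.4.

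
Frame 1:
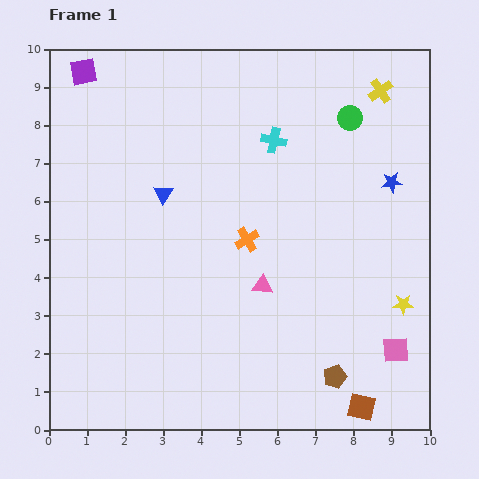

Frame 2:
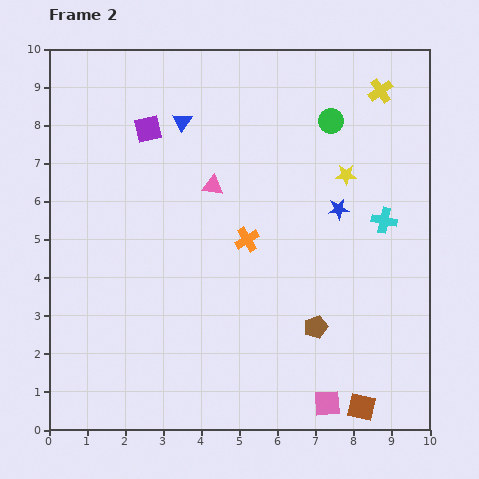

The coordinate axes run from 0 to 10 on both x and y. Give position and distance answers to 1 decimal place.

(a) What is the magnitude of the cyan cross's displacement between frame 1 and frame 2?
3.6

The cyan cross moved from (5.9, 7.6) to (8.8, 5.5), a distance of √(2.9² + 2.1²) ≈ 3.6.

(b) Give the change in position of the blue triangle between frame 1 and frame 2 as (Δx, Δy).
(0.5, 1.9)

The blue triangle was at (3.0, 6.2) in frame 1 and (3.5, 8.1) in frame 2.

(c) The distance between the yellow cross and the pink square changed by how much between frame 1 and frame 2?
+1.5

Distance in frame 1: 6.8. Distance in frame 2: 8.3.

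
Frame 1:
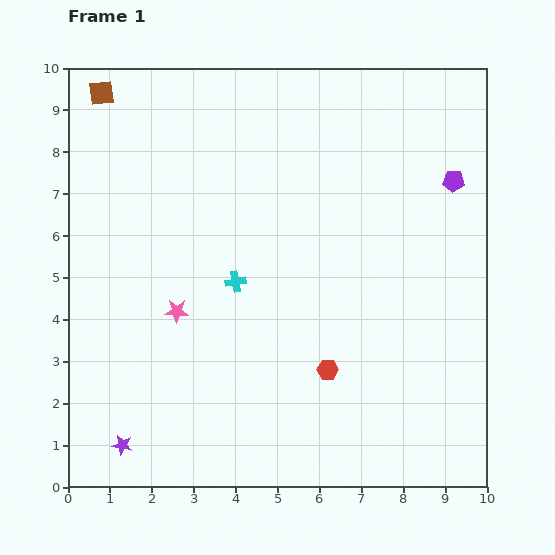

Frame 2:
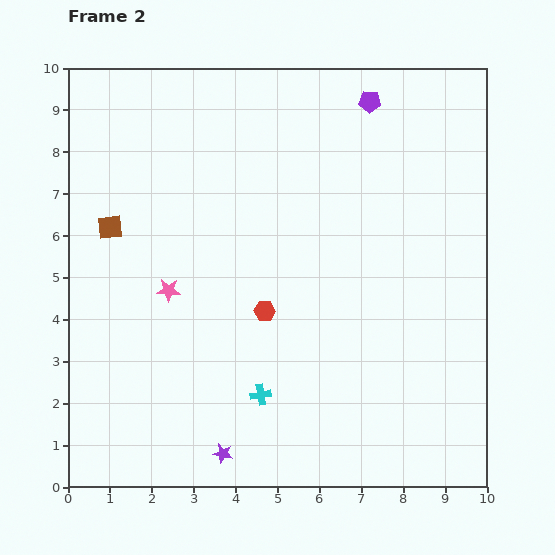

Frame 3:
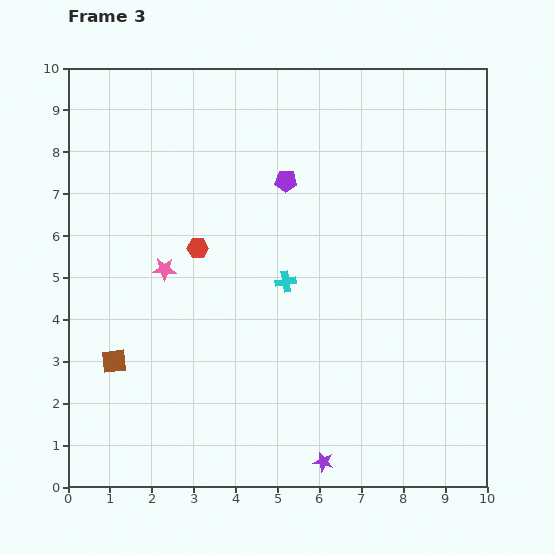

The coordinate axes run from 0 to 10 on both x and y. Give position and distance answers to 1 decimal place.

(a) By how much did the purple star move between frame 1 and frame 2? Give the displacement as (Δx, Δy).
(2.4, -0.2)

The purple star was at (1.3, 1.0) in frame 1 and (3.7, 0.8) in frame 2.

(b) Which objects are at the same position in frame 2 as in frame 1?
none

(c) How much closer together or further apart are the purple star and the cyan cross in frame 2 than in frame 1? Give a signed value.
-3.0

Distance in frame 1: 4.7. Distance in frame 2: 1.7.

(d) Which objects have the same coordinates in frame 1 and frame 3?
none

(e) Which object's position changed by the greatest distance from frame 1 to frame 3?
the brown square

(moved 6.4; next 4.8)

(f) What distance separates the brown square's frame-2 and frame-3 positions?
3.2

The brown square moved from (1.0, 6.2) to (1.1, 3.0), a distance of √(0.1² + 3.2²) ≈ 3.2.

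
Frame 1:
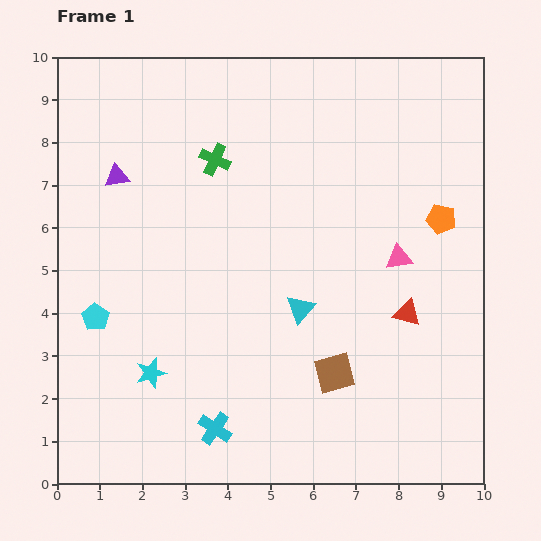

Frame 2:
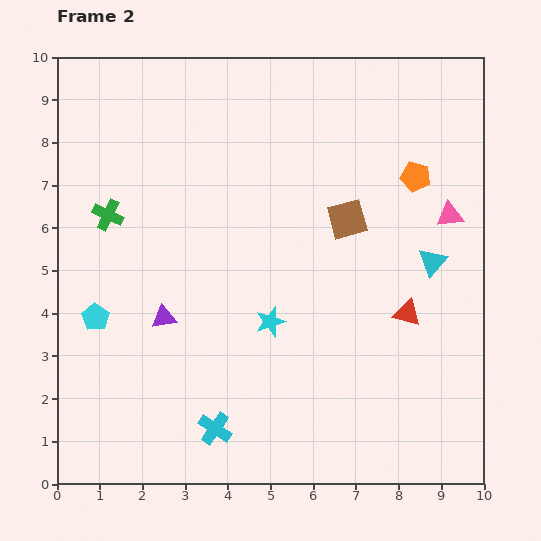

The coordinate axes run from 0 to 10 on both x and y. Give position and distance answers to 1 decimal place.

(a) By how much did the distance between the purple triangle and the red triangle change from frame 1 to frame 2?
-1.8

Distance in frame 1: 7.5. Distance in frame 2: 5.7.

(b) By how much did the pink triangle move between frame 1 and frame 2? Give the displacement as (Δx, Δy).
(1.2, 1.0)

The pink triangle was at (8.0, 5.3) in frame 1 and (9.2, 6.3) in frame 2.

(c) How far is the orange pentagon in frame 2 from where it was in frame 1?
1.2

The orange pentagon moved from (9.0, 6.2) to (8.4, 7.2), a distance of √(0.6² + 1.0²) ≈ 1.2.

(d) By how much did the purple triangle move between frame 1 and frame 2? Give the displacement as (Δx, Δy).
(1.1, -3.3)

The purple triangle was at (1.4, 7.2) in frame 1 and (2.5, 3.9) in frame 2.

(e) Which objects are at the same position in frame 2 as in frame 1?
the cyan cross, the cyan pentagon, the red triangle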